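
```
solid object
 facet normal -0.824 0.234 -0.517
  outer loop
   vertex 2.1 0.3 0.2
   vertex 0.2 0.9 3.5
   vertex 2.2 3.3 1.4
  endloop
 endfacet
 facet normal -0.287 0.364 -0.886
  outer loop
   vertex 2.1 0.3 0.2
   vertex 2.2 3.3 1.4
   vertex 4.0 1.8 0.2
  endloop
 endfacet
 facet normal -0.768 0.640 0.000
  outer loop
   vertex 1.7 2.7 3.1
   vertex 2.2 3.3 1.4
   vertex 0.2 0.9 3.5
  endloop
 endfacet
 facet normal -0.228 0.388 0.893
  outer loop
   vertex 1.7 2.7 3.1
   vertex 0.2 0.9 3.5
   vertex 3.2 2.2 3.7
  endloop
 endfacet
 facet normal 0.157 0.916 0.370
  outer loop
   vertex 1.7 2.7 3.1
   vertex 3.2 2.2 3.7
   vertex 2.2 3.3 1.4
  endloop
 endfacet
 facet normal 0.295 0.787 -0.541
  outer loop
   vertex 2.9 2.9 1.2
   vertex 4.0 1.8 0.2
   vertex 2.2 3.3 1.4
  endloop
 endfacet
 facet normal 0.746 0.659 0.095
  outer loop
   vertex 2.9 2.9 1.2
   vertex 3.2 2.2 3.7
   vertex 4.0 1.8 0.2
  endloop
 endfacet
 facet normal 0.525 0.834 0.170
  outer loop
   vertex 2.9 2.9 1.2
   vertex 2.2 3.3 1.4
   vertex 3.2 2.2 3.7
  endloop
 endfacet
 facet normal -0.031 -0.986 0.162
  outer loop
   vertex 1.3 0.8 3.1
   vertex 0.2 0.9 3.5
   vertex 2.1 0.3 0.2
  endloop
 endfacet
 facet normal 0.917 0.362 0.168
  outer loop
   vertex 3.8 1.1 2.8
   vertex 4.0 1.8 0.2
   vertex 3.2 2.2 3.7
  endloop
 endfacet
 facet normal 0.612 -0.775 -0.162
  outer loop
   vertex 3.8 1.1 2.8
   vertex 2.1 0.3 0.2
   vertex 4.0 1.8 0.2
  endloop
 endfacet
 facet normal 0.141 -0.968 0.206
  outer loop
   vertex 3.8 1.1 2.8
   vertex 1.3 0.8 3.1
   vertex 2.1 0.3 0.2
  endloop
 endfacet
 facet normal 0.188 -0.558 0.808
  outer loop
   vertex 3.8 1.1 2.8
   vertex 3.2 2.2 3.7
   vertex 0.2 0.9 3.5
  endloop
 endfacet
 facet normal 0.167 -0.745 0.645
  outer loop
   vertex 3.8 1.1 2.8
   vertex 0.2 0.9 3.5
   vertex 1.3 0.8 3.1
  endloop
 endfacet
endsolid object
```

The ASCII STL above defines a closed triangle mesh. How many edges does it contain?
21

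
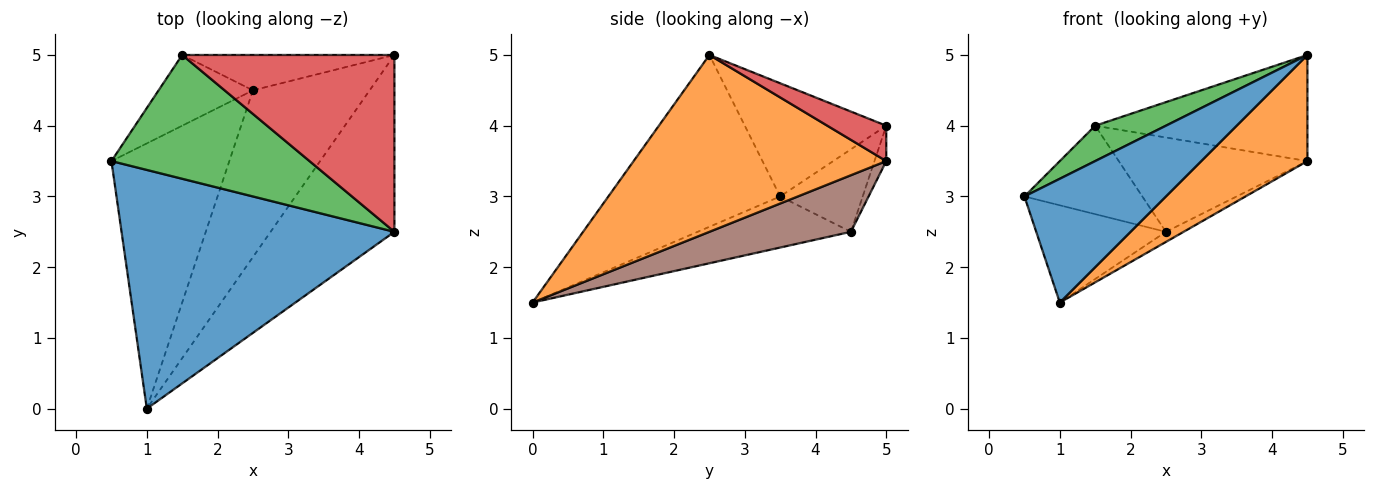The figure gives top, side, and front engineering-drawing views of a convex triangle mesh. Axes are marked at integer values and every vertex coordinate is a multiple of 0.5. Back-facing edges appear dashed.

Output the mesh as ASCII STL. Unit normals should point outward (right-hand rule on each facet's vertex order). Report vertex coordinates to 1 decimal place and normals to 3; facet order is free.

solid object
 facet normal -0.488 -0.402 0.775
  outer loop
   vertex 1.0 0.0 1.5
   vertex 4.5 2.5 5.0
   vertex 0.5 3.5 3.0
  endloop
 endfacet
 facet normal 0.775 -0.325 -0.542
  outer loop
   vertex 4.5 5.0 3.5
   vertex 4.5 2.5 5.0
   vertex 1.0 0.0 1.5
  endloop
 endfacet
 facet normal -0.482 -0.241 0.843
  outer loop
   vertex 1.5 5.0 4.0
   vertex 0.5 3.5 3.0
   vertex 4.5 2.5 5.0
  endloop
 endfacet
 facet normal 0.141 0.509 0.849
  outer loop
   vertex 1.5 5.0 4.0
   vertex 4.5 2.5 5.0
   vertex 4.5 5.0 3.5
  endloop
 endfacet
 facet normal -0.377 0.319 -0.870
  outer loop
   vertex 2.5 4.5 2.5
   vertex 1.0 0.0 1.5
   vertex 0.5 3.5 3.0
  endloop
 endfacet
 facet normal 0.436 0.054 -0.898
  outer loop
   vertex 2.5 4.5 2.5
   vertex 4.5 5.0 3.5
   vertex 1.0 0.0 1.5
  endloop
 endfacet
 facet normal -0.480 0.685 -0.548
  outer loop
   vertex 2.5 4.5 2.5
   vertex 0.5 3.5 3.0
   vertex 1.5 5.0 4.0
  endloop
 endfacet
 facet normal -0.058 0.935 -0.351
  outer loop
   vertex 2.5 4.5 2.5
   vertex 1.5 5.0 4.0
   vertex 4.5 5.0 3.5
  endloop
 endfacet
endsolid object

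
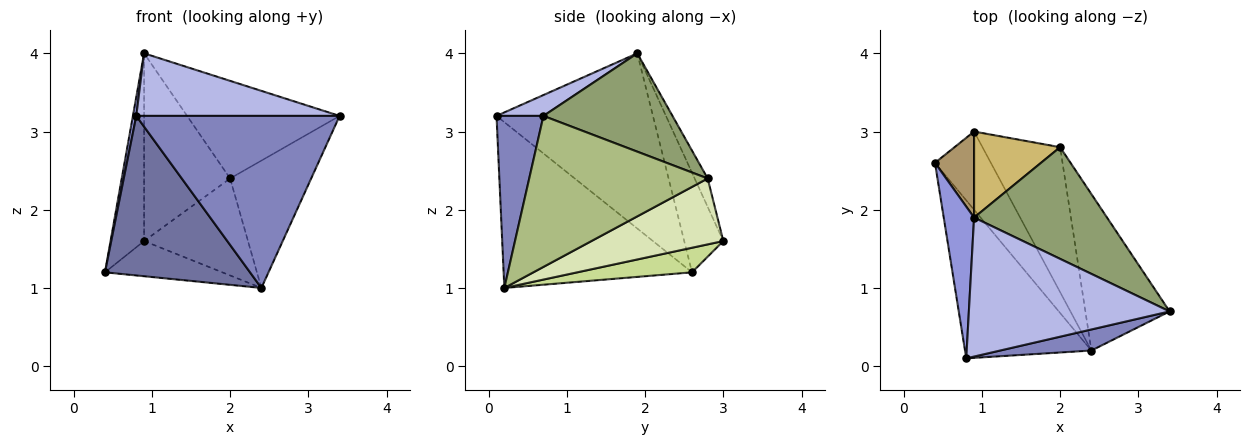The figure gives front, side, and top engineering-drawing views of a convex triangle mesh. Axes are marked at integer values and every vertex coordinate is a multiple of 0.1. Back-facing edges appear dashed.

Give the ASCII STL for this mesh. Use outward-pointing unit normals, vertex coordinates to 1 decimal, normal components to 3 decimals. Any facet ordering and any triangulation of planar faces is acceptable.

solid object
 facet normal -0.678 -0.522 -0.517
  outer loop
   vertex 2.4 0.2 1.0
   vertex 0.8 0.1 3.2
   vertex 0.4 2.6 1.2
  endloop
 endfacet
 facet normal 0.223 -0.968 0.118
  outer loop
   vertex 2.4 0.2 1.0
   vertex 3.4 0.7 3.2
   vertex 0.8 0.1 3.2
  endloop
 endfacet
 facet normal -0.985 -0.021 0.171
  outer loop
   vertex 0.9 1.9 4.0
   vertex 0.4 2.6 1.2
   vertex 0.8 0.1 3.2
  endloop
 endfacet
 facet normal 0.094 -0.409 0.908
  outer loop
   vertex 0.9 1.9 4.0
   vertex 0.8 0.1 3.2
   vertex 3.4 0.7 3.2
  endloop
 endfacet
 facet normal 0.486 0.575 0.658
  outer loop
   vertex 2.0 2.8 2.4
   vertex 0.9 1.9 4.0
   vertex 3.4 0.7 3.2
  endloop
 endfacet
 facet normal 0.812 0.369 -0.453
  outer loop
   vertex 2.0 2.8 2.4
   vertex 3.4 0.7 3.2
   vertex 2.4 0.2 1.0
  endloop
 endfacet
 facet normal 0.372 0.381 -0.846
  outer loop
   vertex 0.9 3.0 1.6
   vertex 2.4 0.2 1.0
   vertex 0.4 2.6 1.2
  endloop
 endfacet
 facet normal 0.577 0.454 -0.679
  outer loop
   vertex 0.9 3.0 1.6
   vertex 2.0 2.8 2.4
   vertex 2.4 0.2 1.0
  endloop
 endfacet
 facet normal -0.728 0.624 0.286
  outer loop
   vertex 0.9 3.0 1.6
   vertex 0.4 2.6 1.2
   vertex 0.9 1.9 4.0
  endloop
 endfacet
 facet normal -0.136 0.901 0.413
  outer loop
   vertex 0.9 3.0 1.6
   vertex 0.9 1.9 4.0
   vertex 2.0 2.8 2.4
  endloop
 endfacet
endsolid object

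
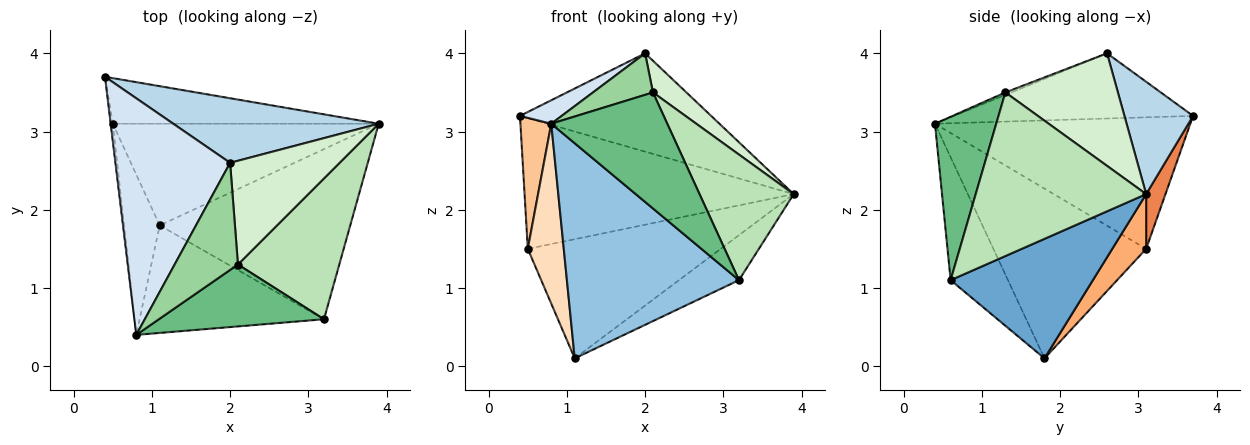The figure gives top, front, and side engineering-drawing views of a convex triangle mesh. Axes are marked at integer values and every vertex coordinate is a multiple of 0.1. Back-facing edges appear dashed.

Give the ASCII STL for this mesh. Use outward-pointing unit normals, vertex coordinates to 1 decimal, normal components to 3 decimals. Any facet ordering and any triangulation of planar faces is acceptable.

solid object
 facet normal 0.519 0.219 -0.827
  outer loop
   vertex 3.2 0.6 1.1
   vertex 1.1 1.8 0.1
   vertex 3.9 3.1 2.2
  endloop
 endfacet
 facet normal -0.286 -0.857 -0.429
  outer loop
   vertex 3.2 0.6 1.1
   vertex 0.8 0.4 3.1
   vertex 1.1 1.8 0.1
  endloop
 endfacet
 facet normal 0.287 0.801 0.526
  outer loop
   vertex 2.0 2.6 4.0
   vertex 3.9 3.1 2.2
   vertex 0.4 3.7 3.2
  endloop
 endfacet
 facet normal -0.492 -0.086 0.866
  outer loop
   vertex 2.0 2.6 4.0
   vertex 0.4 3.7 3.2
   vertex 0.8 0.4 3.1
  endloop
 endfacet
 facet normal 0.068 0.942 -0.329
  outer loop
   vertex 0.5 3.1 1.5
   vertex 0.4 3.7 3.2
   vertex 3.9 3.1 2.2
  endloop
 endfacet
 facet normal 0.132 0.754 -0.643
  outer loop
   vertex 0.5 3.1 1.5
   vertex 3.9 3.1 2.2
   vertex 1.1 1.8 0.1
  endloop
 endfacet
 facet normal -0.993 -0.120 -0.016
  outer loop
   vertex 0.5 3.1 1.5
   vertex 0.8 0.4 3.1
   vertex 0.4 3.7 3.2
  endloop
 endfacet
 facet normal -0.954 -0.225 -0.200
  outer loop
   vertex 0.5 3.1 1.5
   vertex 1.1 1.8 0.1
   vertex 0.8 0.4 3.1
  endloop
 endfacet
 facet normal 0.422 -0.800 0.427
  outer loop
   vertex 2.1 1.3 3.5
   vertex 0.8 0.4 3.1
   vertex 3.2 0.6 1.1
  endloop
 endfacet
 facet normal -0.037 -0.361 0.932
  outer loop
   vertex 2.1 1.3 3.5
   vertex 2.0 2.6 4.0
   vertex 0.8 0.4 3.1
  endloop
 endfacet
 facet normal 0.769 -0.425 0.477
  outer loop
   vertex 2.1 1.3 3.5
   vertex 3.2 0.6 1.1
   vertex 3.9 3.1 2.2
  endloop
 endfacet
 facet normal 0.701 -0.208 0.682
  outer loop
   vertex 2.1 1.3 3.5
   vertex 3.9 3.1 2.2
   vertex 2.0 2.6 4.0
  endloop
 endfacet
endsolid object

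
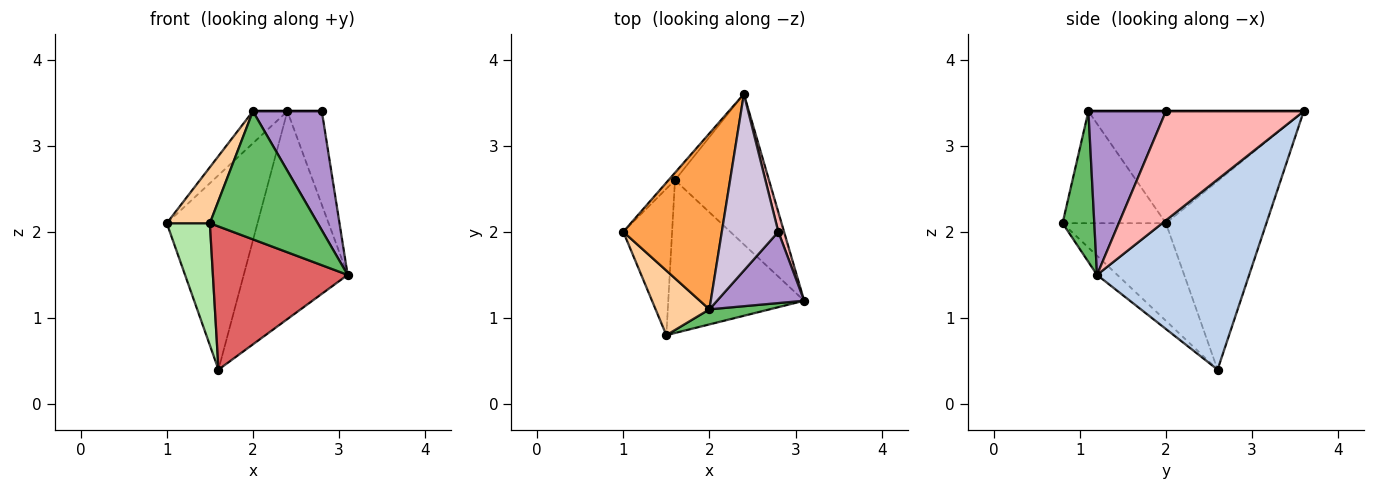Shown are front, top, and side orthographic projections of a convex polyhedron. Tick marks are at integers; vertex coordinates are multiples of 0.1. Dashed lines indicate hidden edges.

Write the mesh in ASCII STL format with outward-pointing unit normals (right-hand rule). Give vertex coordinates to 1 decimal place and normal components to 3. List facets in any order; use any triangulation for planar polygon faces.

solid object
 facet normal -0.742 0.670 -0.025
  outer loop
   vertex 1.6 2.6 0.4
   vertex 1.0 2.0 2.1
   vertex 2.4 3.6 3.4
  endloop
 endfacet
 facet normal 0.765 0.522 -0.378
  outer loop
   vertex 1.6 2.6 0.4
   vertex 2.4 3.6 3.4
   vertex 3.1 1.2 1.5
  endloop
 endfacet
 facet normal -0.745 0.119 0.656
  outer loop
   vertex 2.0 1.1 3.4
   vertex 2.4 3.6 3.4
   vertex 1.0 2.0 2.1
  endloop
 endfacet
 facet normal -0.844 -0.352 0.406
  outer loop
   vertex 1.5 0.8 2.1
   vertex 2.0 1.1 3.4
   vertex 1.0 2.0 2.1
  endloop
 endfacet
 facet normal 0.280 -0.953 0.112
  outer loop
   vertex 1.5 0.8 2.1
   vertex 3.1 1.2 1.5
   vertex 2.0 1.1 3.4
  endloop
 endfacet
 facet normal -0.838 -0.349 -0.419
  outer loop
   vertex 1.5 0.8 2.1
   vertex 1.0 2.0 2.1
   vertex 1.6 2.6 0.4
  endloop
 endfacet
 facet normal -0.102 -0.680 -0.726
  outer loop
   vertex 1.5 0.8 2.1
   vertex 1.6 2.6 0.4
   vertex 3.1 1.2 1.5
  endloop
 endfacet
 facet normal 0.969 0.242 0.051
  outer loop
   vertex 2.8 2.0 3.4
   vertex 3.1 1.2 1.5
   vertex 2.4 3.6 3.4
  endloop
 endfacet
 facet normal 0.694 -0.617 0.370
  outer loop
   vertex 2.8 2.0 3.4
   vertex 2.0 1.1 3.4
   vertex 3.1 1.2 1.5
  endloop
 endfacet
 facet normal 0.000 0.000 1.000
  outer loop
   vertex 2.8 2.0 3.4
   vertex 2.4 3.6 3.4
   vertex 2.0 1.1 3.4
  endloop
 endfacet
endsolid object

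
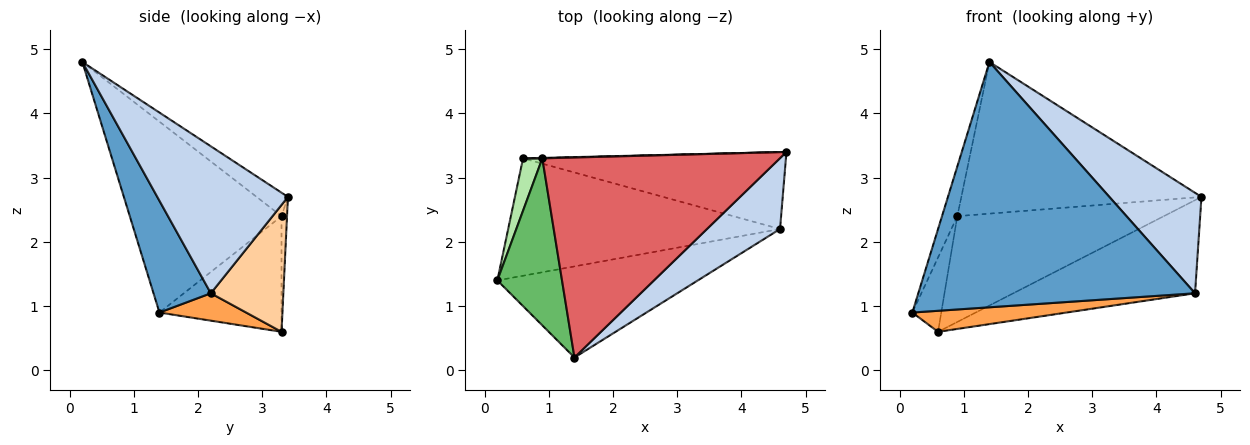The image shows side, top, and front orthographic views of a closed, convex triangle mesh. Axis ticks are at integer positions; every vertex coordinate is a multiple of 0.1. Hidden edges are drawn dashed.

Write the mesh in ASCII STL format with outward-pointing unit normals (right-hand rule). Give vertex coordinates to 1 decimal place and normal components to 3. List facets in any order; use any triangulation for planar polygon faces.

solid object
 facet normal 0.191 -0.920 -0.342
  outer loop
   vertex 4.6 2.2 1.2
   vertex 1.4 0.2 4.8
   vertex 0.2 1.4 0.9
  endloop
 endfacet
 facet normal 0.757 -0.534 0.377
  outer loop
   vertex 4.6 2.2 1.2
   vertex 4.7 3.4 2.7
   vertex 1.4 0.2 4.8
  endloop
 endfacet
 facet normal 0.099 -0.175 -0.980
  outer loop
   vertex 4.6 2.2 1.2
   vertex 0.2 1.4 0.9
   vertex 0.6 3.3 0.6
  endloop
 endfacet
 facet normal 0.294 0.737 -0.609
  outer loop
   vertex 4.6 2.2 1.2
   vertex 0.6 3.3 0.6
   vertex 4.7 3.4 2.7
  endloop
 endfacet
 facet normal -0.943 0.095 0.319
  outer loop
   vertex 0.9 3.3 2.4
   vertex 0.2 1.4 0.9
   vertex 1.4 0.2 4.8
  endloop
 endfacet
 facet normal -0.961 0.227 0.160
  outer loop
   vertex 0.9 3.3 2.4
   vertex 0.6 3.3 0.6
   vertex 0.2 1.4 0.9
  endloop
 endfacet
 facet normal -0.079 0.602 0.794
  outer loop
   vertex 0.9 3.3 2.4
   vertex 1.4 0.2 4.8
   vertex 4.7 3.4 2.7
  endloop
 endfacet
 facet normal -0.027 1.000 0.004
  outer loop
   vertex 0.9 3.3 2.4
   vertex 4.7 3.4 2.7
   vertex 0.6 3.3 0.6
  endloop
 endfacet
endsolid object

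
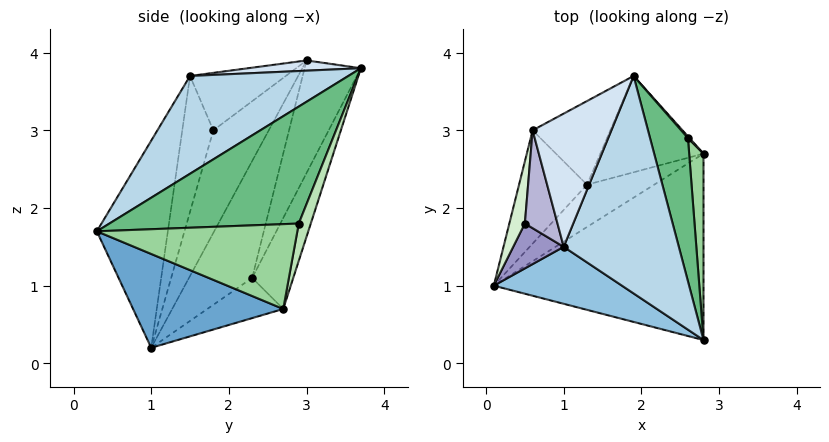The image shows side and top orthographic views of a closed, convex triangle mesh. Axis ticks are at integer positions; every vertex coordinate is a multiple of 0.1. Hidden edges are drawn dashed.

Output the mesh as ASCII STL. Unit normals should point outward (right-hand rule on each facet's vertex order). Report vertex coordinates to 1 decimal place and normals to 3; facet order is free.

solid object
 facet normal 0.382 -0.355 -0.853
  outer loop
   vertex 2.8 2.7 0.7
   vertex 2.8 0.3 1.7
   vertex 0.1 1.0 0.2
  endloop
 endfacet
 facet normal -0.358 -0.907 0.222
  outer loop
   vertex 1.0 1.5 3.7
   vertex 0.1 1.0 0.2
   vertex 2.8 0.3 1.7
  endloop
 endfacet
 facet normal 0.620 -0.287 0.730
  outer loop
   vertex 1.0 1.5 3.7
   vertex 2.8 0.3 1.7
   vertex 1.9 3.7 3.8
  endloop
 endfacet
 facet normal 0.128 -0.097 0.987
  outer loop
   vertex 1.0 1.5 3.7
   vertex 1.9 3.7 3.8
   vertex 0.6 3.0 3.9
  endloop
 endfacet
 facet normal -0.351 0.730 -0.586
  outer loop
   vertex 1.3 2.3 1.1
   vertex 2.8 2.7 0.7
   vertex 0.1 1.0 0.2
  endloop
 endfacet
 facet normal -0.331 0.866 -0.375
  outer loop
   vertex 1.3 2.3 1.1
   vertex 1.9 3.7 3.8
   vertex 2.8 2.7 0.7
  endloop
 endfacet
 facet normal -0.568 0.753 -0.330
  outer loop
   vertex 1.3 2.3 1.1
   vertex 0.1 1.0 0.2
   vertex 0.6 3.0 3.9
  endloop
 endfacet
 facet normal -0.468 0.823 -0.323
  outer loop
   vertex 1.3 2.3 1.1
   vertex 0.6 3.0 3.9
   vertex 1.9 3.7 3.8
  endloop
 endfacet
 facet normal 0.949 0.061 0.308
  outer loop
   vertex 2.6 2.9 1.8
   vertex 1.9 3.7 3.8
   vertex 2.8 0.3 1.7
  endloop
 endfacet
 facet normal 0.984 0.069 0.166
  outer loop
   vertex 2.6 2.9 1.8
   vertex 2.8 0.3 1.7
   vertex 2.8 2.7 0.7
  endloop
 endfacet
 facet normal 0.792 0.610 0.033
  outer loop
   vertex 2.6 2.9 1.8
   vertex 2.8 2.7 0.7
   vertex 1.9 3.7 3.8
  endloop
 endfacet
 facet normal -0.988 -0.030 0.150
  outer loop
   vertex 0.5 1.8 3.0
   vertex 0.6 3.0 3.9
   vertex 0.1 1.0 0.2
  endloop
 endfacet
 facet normal -0.750 -0.600 0.279
  outer loop
   vertex 0.5 1.8 3.0
   vertex 0.1 1.0 0.2
   vertex 1.0 1.5 3.7
  endloop
 endfacet
 facet normal -0.834 -0.285 0.473
  outer loop
   vertex 0.5 1.8 3.0
   vertex 1.0 1.5 3.7
   vertex 0.6 3.0 3.9
  endloop
 endfacet
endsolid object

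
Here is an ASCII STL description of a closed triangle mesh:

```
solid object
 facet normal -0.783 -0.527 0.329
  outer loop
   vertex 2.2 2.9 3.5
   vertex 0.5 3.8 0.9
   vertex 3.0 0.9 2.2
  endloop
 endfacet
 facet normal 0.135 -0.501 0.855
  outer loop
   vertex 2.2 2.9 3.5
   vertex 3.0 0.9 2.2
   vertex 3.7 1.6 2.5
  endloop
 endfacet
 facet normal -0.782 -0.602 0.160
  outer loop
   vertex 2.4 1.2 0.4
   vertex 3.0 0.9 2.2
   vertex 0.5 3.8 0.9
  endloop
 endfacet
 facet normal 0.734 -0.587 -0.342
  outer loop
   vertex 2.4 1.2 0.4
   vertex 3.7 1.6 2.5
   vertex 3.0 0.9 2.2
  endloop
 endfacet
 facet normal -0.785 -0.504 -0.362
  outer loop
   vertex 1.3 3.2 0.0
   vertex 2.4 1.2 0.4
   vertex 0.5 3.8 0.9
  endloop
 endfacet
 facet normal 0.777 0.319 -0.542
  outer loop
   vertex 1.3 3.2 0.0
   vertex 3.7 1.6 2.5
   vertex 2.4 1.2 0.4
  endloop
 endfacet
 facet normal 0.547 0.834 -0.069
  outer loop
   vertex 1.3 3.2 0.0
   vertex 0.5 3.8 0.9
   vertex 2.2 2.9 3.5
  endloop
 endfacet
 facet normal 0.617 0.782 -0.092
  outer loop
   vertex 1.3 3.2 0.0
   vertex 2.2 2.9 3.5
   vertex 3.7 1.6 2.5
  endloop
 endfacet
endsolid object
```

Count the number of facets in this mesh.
8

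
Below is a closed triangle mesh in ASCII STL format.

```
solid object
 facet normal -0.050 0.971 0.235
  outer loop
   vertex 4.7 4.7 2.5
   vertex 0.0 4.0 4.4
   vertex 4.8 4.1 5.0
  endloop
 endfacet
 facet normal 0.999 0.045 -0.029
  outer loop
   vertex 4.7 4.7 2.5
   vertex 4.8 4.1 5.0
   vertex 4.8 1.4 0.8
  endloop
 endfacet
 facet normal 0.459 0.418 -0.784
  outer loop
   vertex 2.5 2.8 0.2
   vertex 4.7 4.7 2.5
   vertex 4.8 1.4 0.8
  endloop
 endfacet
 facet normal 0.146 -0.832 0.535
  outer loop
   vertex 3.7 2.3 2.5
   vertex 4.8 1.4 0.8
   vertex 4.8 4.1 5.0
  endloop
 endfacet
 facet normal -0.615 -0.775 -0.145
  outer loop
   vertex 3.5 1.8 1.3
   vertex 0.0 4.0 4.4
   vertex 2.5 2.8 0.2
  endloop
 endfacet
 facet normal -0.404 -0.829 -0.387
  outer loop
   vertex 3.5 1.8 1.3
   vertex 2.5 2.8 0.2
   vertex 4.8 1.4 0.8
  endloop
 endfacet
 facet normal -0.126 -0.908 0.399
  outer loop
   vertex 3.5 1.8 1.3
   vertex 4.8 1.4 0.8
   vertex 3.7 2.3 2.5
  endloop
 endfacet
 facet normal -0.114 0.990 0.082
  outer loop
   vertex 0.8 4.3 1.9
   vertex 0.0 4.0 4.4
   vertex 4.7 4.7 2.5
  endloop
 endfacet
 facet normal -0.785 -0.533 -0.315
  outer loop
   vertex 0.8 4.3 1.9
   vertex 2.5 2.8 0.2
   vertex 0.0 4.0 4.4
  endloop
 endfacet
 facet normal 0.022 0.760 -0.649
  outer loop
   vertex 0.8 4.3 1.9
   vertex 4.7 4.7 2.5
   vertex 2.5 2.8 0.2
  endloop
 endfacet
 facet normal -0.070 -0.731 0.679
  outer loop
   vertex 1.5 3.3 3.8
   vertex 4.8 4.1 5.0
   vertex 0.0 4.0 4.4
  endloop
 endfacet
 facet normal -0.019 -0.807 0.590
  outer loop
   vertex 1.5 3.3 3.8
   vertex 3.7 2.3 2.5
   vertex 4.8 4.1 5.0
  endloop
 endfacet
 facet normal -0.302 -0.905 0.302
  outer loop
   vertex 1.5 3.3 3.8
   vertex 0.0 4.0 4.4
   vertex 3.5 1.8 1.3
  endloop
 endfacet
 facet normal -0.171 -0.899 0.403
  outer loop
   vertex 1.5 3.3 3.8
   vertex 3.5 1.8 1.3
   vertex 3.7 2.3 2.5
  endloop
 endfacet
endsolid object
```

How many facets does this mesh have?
14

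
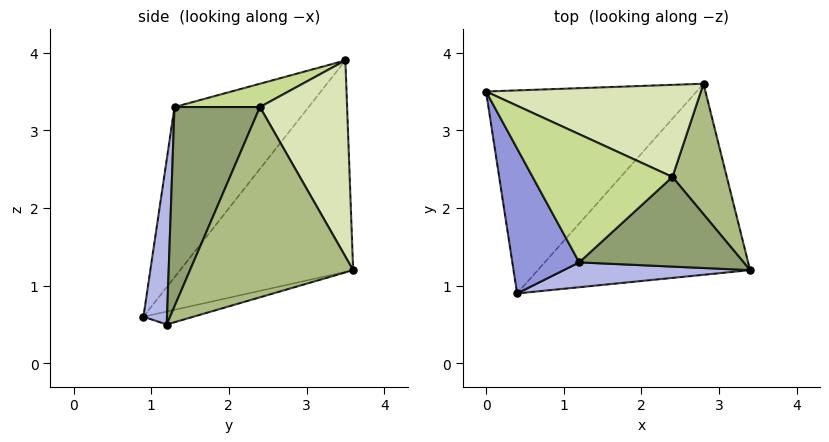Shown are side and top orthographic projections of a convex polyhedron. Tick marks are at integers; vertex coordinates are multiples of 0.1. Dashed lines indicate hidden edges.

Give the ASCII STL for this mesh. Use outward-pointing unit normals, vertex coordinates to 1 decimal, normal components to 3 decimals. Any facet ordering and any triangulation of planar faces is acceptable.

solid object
 facet normal -0.557 0.618 -0.555
  outer loop
   vertex 2.8 3.6 1.2
   vertex 0.4 0.9 0.6
   vertex 0.0 3.5 3.9
  endloop
 endfacet
 facet normal -0.059 0.266 -0.962
  outer loop
   vertex 2.8 3.6 1.2
   vertex 3.4 1.2 0.5
   vertex 0.4 0.9 0.6
  endloop
 endfacet
 facet normal -0.795 -0.519 0.313
  outer loop
   vertex 1.2 1.3 3.3
   vertex 0.0 3.5 3.9
   vertex 0.4 0.9 0.6
  endloop
 endfacet
 facet normal 0.103 -0.988 0.116
  outer loop
   vertex 1.2 1.3 3.3
   vertex 0.4 0.9 0.6
   vertex 3.4 1.2 0.5
  endloop
 endfacet
 facet normal 0.590 -0.644 0.487
  outer loop
   vertex 2.4 2.4 3.3
   vertex 1.2 1.3 3.3
   vertex 3.4 1.2 0.5
  endloop
 endfacet
 facet normal 0.949 0.158 0.271
  outer loop
   vertex 2.4 2.4 3.3
   vertex 3.4 1.2 0.5
   vertex 2.8 3.6 1.2
  endloop
 endfacet
 facet normal 0.162 -0.177 0.971
  outer loop
   vertex 2.4 2.4 3.3
   vertex 0.0 3.5 3.9
   vertex 1.2 1.3 3.3
  endloop
 endfacet
 facet normal 0.461 0.730 0.505
  outer loop
   vertex 2.4 2.4 3.3
   vertex 2.8 3.6 1.2
   vertex 0.0 3.5 3.9
  endloop
 endfacet
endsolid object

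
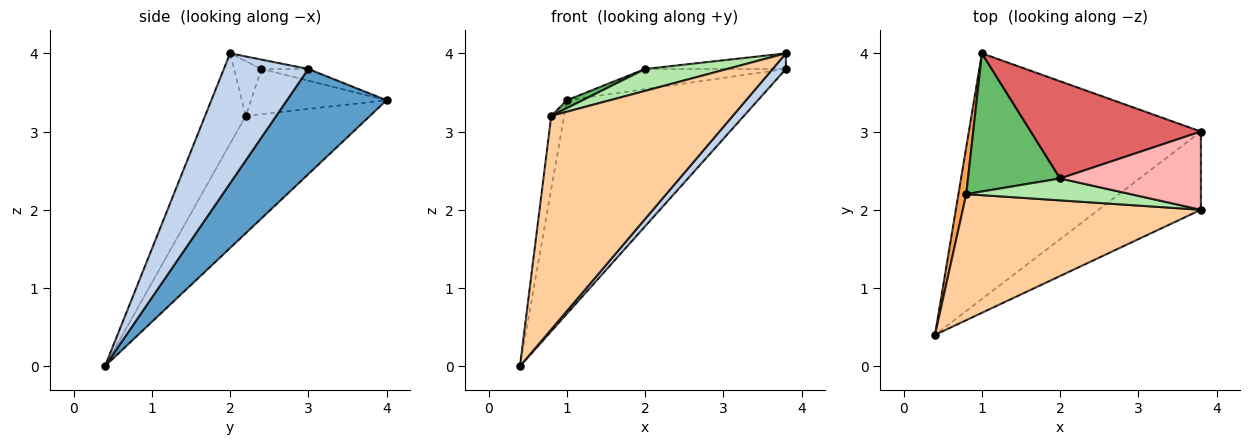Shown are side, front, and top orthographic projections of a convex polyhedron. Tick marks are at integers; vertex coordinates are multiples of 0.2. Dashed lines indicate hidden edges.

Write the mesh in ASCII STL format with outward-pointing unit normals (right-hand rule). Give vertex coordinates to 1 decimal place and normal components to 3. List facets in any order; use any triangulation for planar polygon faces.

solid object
 facet normal 0.324 0.621 -0.714
  outer loop
   vertex 1.0 4.0 3.4
   vertex 3.8 3.0 3.8
   vertex 0.4 0.4 0.0
  endloop
 endfacet
 facet normal 0.780 -0.123 -0.614
  outer loop
   vertex 3.8 2.0 4.0
   vertex 0.4 0.4 0.0
   vertex 3.8 3.0 3.8
  endloop
 endfacet
 facet normal -0.992 0.103 0.066
  outer loop
   vertex 0.8 2.2 3.2
   vertex 1.0 4.0 3.4
   vertex 0.4 0.4 0.0
  endloop
 endfacet
 facet normal -0.190 -0.845 0.499
  outer loop
   vertex 0.8 2.2 3.2
   vertex 0.4 0.4 0.0
   vertex 3.8 2.0 4.0
  endloop
 endfacet
 facet normal -0.440 -0.051 0.897
  outer loop
   vertex 2.0 2.4 3.8
   vertex 1.0 4.0 3.4
   vertex 0.8 2.2 3.2
  endloop
 endfacet
 facet normal -0.229 -0.688 0.688
  outer loop
   vertex 2.0 2.4 3.8
   vertex 0.8 2.2 3.2
   vertex 3.8 2.0 4.0
  endloop
 endfacet
 facet normal -0.067 0.202 0.977
  outer loop
   vertex 2.0 2.4 3.8
   vertex 3.8 3.0 3.8
   vertex 1.0 4.0 3.4
  endloop
 endfacet
 facet normal -0.065 0.196 0.978
  outer loop
   vertex 2.0 2.4 3.8
   vertex 3.8 2.0 4.0
   vertex 3.8 3.0 3.8
  endloop
 endfacet
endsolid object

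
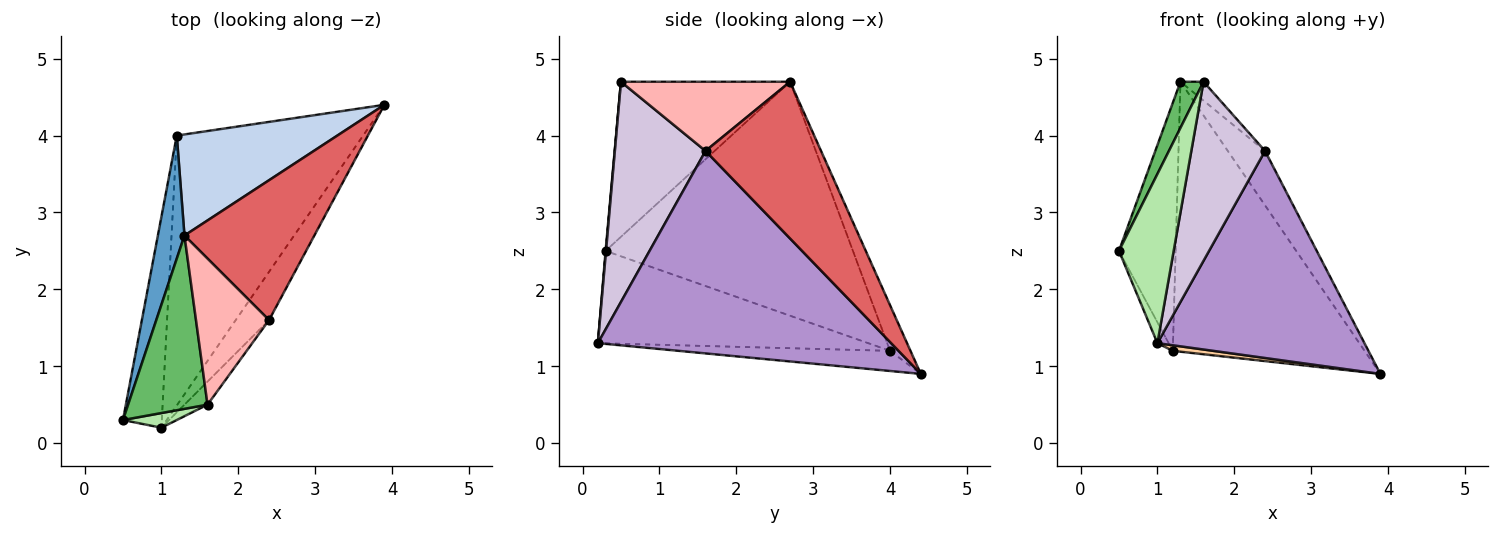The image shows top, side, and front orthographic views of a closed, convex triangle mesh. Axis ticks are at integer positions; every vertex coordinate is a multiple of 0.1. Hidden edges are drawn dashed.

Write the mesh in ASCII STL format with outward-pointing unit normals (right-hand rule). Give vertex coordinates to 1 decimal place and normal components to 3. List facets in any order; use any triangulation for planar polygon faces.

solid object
 facet normal -0.969 0.222 0.110
  outer loop
   vertex 1.2 4.0 1.2
   vertex 0.5 0.3 2.5
   vertex 1.3 2.7 4.7
  endloop
 endfacet
 facet normal -0.099 0.932 0.349
  outer loop
   vertex 1.2 4.0 1.2
   vertex 1.3 2.7 4.7
   vertex 3.9 4.4 0.9
  endloop
 endfacet
 facet normal -0.921 0.038 -0.387
  outer loop
   vertex 1.2 4.0 1.2
   vertex 1.0 0.2 1.3
   vertex 0.5 0.3 2.5
  endloop
 endfacet
 facet normal -0.107 -0.021 -0.994
  outer loop
   vertex 1.2 4.0 1.2
   vertex 3.9 4.4 0.9
   vertex 1.0 0.2 1.3
  endloop
 endfacet
 facet normal -0.883 -0.120 0.453
  outer loop
   vertex 1.6 0.5 4.7
   vertex 1.3 2.7 4.7
   vertex 0.5 0.3 2.5
  endloop
 endfacet
 facet normal 0.008 -0.996 0.086
  outer loop
   vertex 1.6 0.5 4.7
   vertex 0.5 0.3 2.5
   vertex 1.0 0.2 1.3
  endloop
 endfacet
 facet normal 0.747 0.241 0.619
  outer loop
   vertex 2.4 1.6 3.8
   vertex 3.9 4.4 0.9
   vertex 1.3 2.7 4.7
  endloop
 endfacet
 facet normal 0.685 0.093 0.723
  outer loop
   vertex 2.4 1.6 3.8
   vertex 1.3 2.7 4.7
   vertex 1.6 0.5 4.7
  endloop
 endfacet
 facet normal 0.810 -0.572 -0.133
  outer loop
   vertex 2.4 1.6 3.8
   vertex 1.0 0.2 1.3
   vertex 3.9 4.4 0.9
  endloop
 endfacet
 facet normal 0.773 -0.629 -0.081
  outer loop
   vertex 2.4 1.6 3.8
   vertex 1.6 0.5 4.7
   vertex 1.0 0.2 1.3
  endloop
 endfacet
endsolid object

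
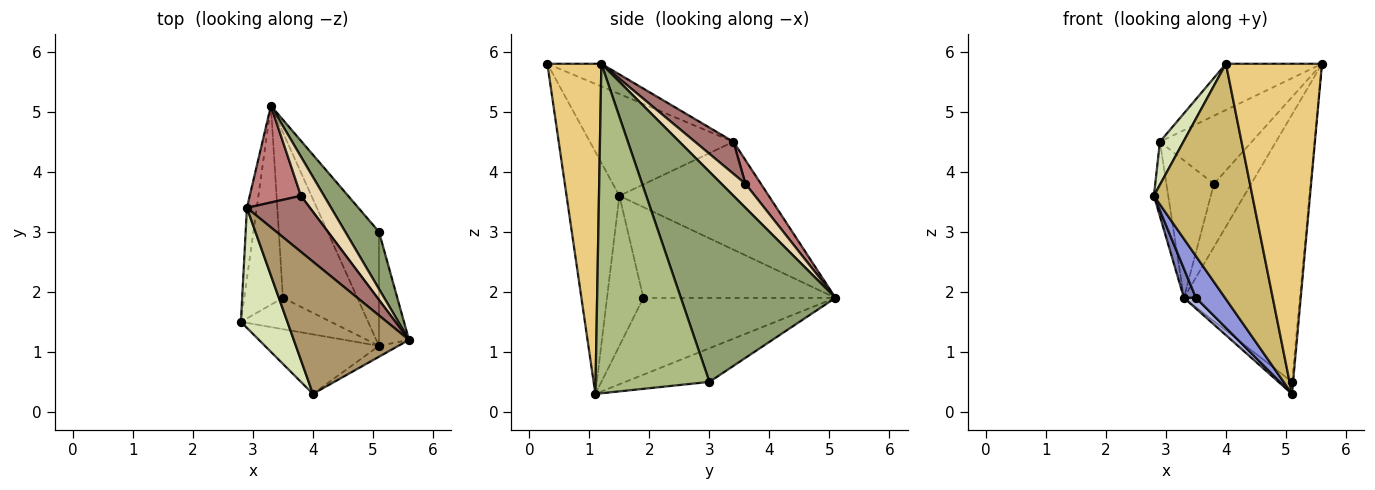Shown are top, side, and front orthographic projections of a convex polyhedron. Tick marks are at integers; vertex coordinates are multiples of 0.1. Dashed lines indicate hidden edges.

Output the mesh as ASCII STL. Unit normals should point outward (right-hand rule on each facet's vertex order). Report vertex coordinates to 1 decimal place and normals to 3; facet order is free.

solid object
 facet normal -0.991 0.095 -0.090
  outer loop
   vertex 2.9 3.4 4.5
   vertex 3.3 5.1 1.9
   vertex 2.8 1.5 3.6
  endloop
 endfacet
 facet normal -0.918 -0.057 -0.392
  outer loop
   vertex 3.5 1.9 1.9
   vertex 2.8 1.5 3.6
   vertex 3.3 5.1 1.9
  endloop
 endfacet
 facet normal -0.707 -0.566 -0.424
  outer loop
   vertex 3.5 1.9 1.9
   vertex 5.1 1.1 0.3
   vertex 2.8 1.5 3.6
  endloop
 endfacet
 facet normal -0.718 -0.045 -0.695
  outer loop
   vertex 3.5 1.9 1.9
   vertex 3.3 5.1 1.9
   vertex 5.1 1.1 0.3
  endloop
 endfacet
 facet normal 0.793 0.595 0.127
  outer loop
   vertex 5.1 3.0 0.5
   vertex 3.3 5.1 1.9
   vertex 5.6 1.2 5.8
  endloop
 endfacet
 facet normal 0.996 0.010 -0.091
  outer loop
   vertex 5.1 3.0 0.5
   vertex 5.6 1.2 5.8
   vertex 5.1 1.1 0.3
  endloop
 endfacet
 facet normal -0.546 0.088 -0.833
  outer loop
   vertex 5.1 3.0 0.5
   vertex 5.1 1.1 0.3
   vertex 3.3 5.1 1.9
  endloop
 endfacet
 facet normal -0.900 -0.147 0.411
  outer loop
   vertex 4.0 0.3 5.8
   vertex 2.9 3.4 4.5
   vertex 2.8 1.5 3.6
  endloop
 endfacet
 facet normal -0.183 0.324 0.928
  outer loop
   vertex 4.0 0.3 5.8
   vertex 5.6 1.2 5.8
   vertex 2.9 3.4 4.5
  endloop
 endfacet
 facet normal -0.462 -0.860 -0.217
  outer loop
   vertex 4.0 0.3 5.8
   vertex 2.8 1.5 3.6
   vertex 5.1 1.1 0.3
  endloop
 endfacet
 facet normal 0.490 -0.871 -0.029
  outer loop
   vertex 4.0 0.3 5.8
   vertex 5.1 1.1 0.3
   vertex 5.6 1.2 5.8
  endloop
 endfacet
 facet normal 0.481 0.745 0.462
  outer loop
   vertex 3.8 3.6 3.8
   vertex 5.6 1.2 5.8
   vertex 3.3 5.1 1.9
  endloop
 endfacet
 facet normal 0.307 0.735 0.605
  outer loop
   vertex 3.8 3.6 3.8
   vertex 2.9 3.4 4.5
   vertex 5.6 1.2 5.8
  endloop
 endfacet
 facet normal 0.257 0.790 0.556
  outer loop
   vertex 3.8 3.6 3.8
   vertex 3.3 5.1 1.9
   vertex 2.9 3.4 4.5
  endloop
 endfacet
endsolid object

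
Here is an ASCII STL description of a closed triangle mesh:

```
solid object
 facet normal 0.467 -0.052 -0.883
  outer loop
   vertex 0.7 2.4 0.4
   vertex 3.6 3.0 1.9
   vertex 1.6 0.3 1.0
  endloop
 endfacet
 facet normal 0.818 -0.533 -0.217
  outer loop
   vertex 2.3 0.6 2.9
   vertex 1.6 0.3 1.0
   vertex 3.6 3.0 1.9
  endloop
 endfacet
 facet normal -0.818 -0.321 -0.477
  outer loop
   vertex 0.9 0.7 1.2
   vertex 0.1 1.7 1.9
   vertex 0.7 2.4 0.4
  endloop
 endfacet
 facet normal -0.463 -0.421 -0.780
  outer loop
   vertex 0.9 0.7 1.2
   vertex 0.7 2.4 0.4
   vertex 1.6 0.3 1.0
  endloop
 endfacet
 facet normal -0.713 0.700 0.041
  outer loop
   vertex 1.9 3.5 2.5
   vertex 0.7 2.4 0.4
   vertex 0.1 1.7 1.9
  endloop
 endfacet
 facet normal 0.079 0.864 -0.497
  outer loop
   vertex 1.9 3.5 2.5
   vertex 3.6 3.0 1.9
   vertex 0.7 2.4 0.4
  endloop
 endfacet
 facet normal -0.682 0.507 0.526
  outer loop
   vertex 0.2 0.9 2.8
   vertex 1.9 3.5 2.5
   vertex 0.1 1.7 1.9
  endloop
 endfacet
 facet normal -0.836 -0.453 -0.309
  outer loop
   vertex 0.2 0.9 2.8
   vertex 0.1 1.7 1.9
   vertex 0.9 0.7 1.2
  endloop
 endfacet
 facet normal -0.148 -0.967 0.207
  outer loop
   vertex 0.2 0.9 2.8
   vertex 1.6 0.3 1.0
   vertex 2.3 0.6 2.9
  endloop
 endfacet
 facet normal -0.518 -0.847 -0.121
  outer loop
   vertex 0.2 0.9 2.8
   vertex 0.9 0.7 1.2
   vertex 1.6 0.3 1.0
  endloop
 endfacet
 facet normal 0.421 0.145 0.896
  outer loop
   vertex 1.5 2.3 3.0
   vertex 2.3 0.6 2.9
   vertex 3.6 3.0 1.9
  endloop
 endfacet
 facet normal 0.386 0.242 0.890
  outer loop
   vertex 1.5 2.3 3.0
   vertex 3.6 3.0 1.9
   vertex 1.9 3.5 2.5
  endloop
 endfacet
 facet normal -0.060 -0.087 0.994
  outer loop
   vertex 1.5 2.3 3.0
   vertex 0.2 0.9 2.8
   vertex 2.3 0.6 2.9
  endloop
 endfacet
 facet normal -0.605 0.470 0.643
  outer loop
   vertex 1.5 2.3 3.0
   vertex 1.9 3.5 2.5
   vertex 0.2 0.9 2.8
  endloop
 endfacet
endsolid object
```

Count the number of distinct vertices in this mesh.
9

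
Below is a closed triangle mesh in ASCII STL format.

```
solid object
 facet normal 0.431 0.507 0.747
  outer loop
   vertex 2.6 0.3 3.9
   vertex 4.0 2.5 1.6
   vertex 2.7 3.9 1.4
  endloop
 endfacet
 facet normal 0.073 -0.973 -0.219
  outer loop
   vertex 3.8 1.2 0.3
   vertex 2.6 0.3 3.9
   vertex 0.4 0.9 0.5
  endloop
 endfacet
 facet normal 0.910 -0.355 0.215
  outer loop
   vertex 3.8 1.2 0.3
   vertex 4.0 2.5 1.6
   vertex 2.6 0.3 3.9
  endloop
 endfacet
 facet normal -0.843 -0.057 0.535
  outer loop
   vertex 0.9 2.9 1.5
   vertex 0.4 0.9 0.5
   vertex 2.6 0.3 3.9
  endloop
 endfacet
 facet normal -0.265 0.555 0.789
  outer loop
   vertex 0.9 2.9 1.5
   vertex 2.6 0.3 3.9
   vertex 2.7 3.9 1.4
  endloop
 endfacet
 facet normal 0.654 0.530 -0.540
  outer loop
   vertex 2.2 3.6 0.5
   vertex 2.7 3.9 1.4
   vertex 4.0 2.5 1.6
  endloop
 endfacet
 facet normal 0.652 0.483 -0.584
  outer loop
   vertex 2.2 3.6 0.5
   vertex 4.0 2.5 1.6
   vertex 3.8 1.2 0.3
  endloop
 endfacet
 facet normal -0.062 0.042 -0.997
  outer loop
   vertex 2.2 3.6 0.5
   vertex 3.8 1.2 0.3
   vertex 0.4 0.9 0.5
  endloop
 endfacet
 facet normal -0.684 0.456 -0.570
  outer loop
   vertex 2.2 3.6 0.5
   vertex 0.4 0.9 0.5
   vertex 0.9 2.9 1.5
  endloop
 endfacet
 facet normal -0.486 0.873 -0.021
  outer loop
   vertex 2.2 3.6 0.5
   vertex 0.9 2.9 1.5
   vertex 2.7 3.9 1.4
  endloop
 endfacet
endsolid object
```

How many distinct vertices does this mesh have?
7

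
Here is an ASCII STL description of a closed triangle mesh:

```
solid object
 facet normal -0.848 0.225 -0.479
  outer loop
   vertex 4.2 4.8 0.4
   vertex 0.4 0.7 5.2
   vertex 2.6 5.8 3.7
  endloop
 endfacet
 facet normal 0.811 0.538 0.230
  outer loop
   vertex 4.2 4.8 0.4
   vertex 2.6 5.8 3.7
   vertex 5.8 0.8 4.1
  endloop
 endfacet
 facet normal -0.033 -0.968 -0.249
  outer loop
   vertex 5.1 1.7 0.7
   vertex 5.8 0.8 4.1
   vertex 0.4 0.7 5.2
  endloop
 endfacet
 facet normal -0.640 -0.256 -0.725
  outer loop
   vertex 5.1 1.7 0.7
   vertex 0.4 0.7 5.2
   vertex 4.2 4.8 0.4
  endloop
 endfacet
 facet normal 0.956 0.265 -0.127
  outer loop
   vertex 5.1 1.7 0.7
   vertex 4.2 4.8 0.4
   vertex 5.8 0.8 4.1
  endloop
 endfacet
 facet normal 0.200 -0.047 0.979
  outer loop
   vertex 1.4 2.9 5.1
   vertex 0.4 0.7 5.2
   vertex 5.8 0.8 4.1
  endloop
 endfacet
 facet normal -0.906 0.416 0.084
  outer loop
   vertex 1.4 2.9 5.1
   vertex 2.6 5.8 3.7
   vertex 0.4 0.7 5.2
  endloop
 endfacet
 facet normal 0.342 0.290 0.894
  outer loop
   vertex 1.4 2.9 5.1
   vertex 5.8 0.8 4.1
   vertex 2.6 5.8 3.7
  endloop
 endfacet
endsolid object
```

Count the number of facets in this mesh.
8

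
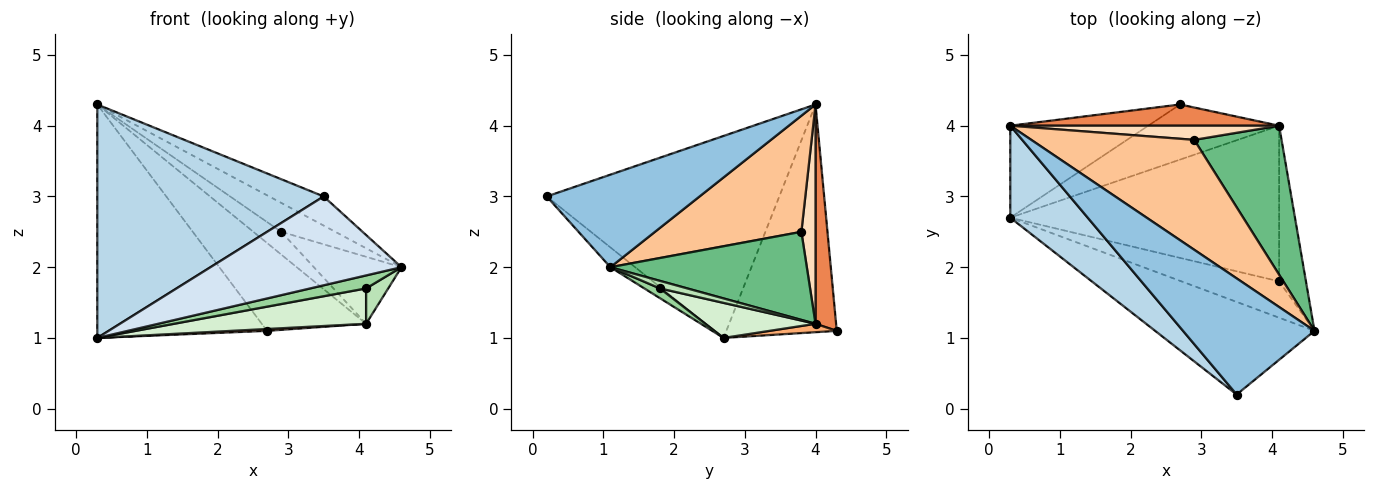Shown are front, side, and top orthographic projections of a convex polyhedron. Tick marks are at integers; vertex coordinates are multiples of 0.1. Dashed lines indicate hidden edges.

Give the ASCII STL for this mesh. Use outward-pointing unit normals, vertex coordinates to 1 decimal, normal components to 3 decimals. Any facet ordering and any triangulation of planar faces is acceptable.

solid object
 facet normal -0.518 0.796 -0.314
  outer loop
   vertex 0.3 2.7 1.0
   vertex 0.3 4.0 4.3
   vertex 2.7 4.3 1.1
  endloop
 endfacet
 facet normal 0.564 0.201 0.801
  outer loop
   vertex 3.5 0.2 3.0
   vertex 4.6 1.1 2.0
   vertex 0.3 4.0 4.3
  endloop
 endfacet
 facet normal -0.691 -0.673 0.265
  outer loop
   vertex 3.5 0.2 3.0
   vertex 0.3 4.0 4.3
   vertex 0.3 2.7 1.0
  endloop
 endfacet
 facet normal -0.089 -0.689 -0.719
  outer loop
   vertex 3.5 0.2 3.0
   vertex 0.3 2.7 1.0
   vertex 4.6 1.1 2.0
  endloop
 endfacet
 facet normal 0.188 0.955 0.231
  outer loop
   vertex 4.1 4.0 1.2
   vertex 2.7 4.3 1.1
   vertex 0.3 4.0 4.3
  endloop
 endfacet
 facet normal 0.064 -0.034 -0.997
  outer loop
   vertex 4.1 4.0 1.2
   vertex 0.3 2.7 1.0
   vertex 2.7 4.3 1.1
  endloop
 endfacet
 facet normal 0.567 0.210 0.796
  outer loop
   vertex 2.9 3.8 2.5
   vertex 0.3 4.0 4.3
   vertex 4.6 1.1 2.0
  endloop
 endfacet
 facet normal 0.396 0.779 0.486
  outer loop
   vertex 2.9 3.8 2.5
   vertex 4.1 4.0 1.2
   vertex 0.3 4.0 4.3
  endloop
 endfacet
 facet normal 0.677 0.302 0.671
  outer loop
   vertex 2.9 3.8 2.5
   vertex 4.6 1.1 2.0
   vertex 4.1 4.0 1.2
  endloop
 endfacet
 facet normal 0.093 -0.335 -0.938
  outer loop
   vertex 4.1 1.8 1.7
   vertex 4.6 1.1 2.0
   vertex 0.3 2.7 1.0
  endloop
 endfacet
 facet normal 0.265 -0.214 -0.940
  outer loop
   vertex 4.1 1.8 1.7
   vertex 4.1 4.0 1.2
   vertex 4.6 1.1 2.0
  endloop
 endfacet
 facet normal 0.126 -0.220 -0.967
  outer loop
   vertex 4.1 1.8 1.7
   vertex 0.3 2.7 1.0
   vertex 4.1 4.0 1.2
  endloop
 endfacet
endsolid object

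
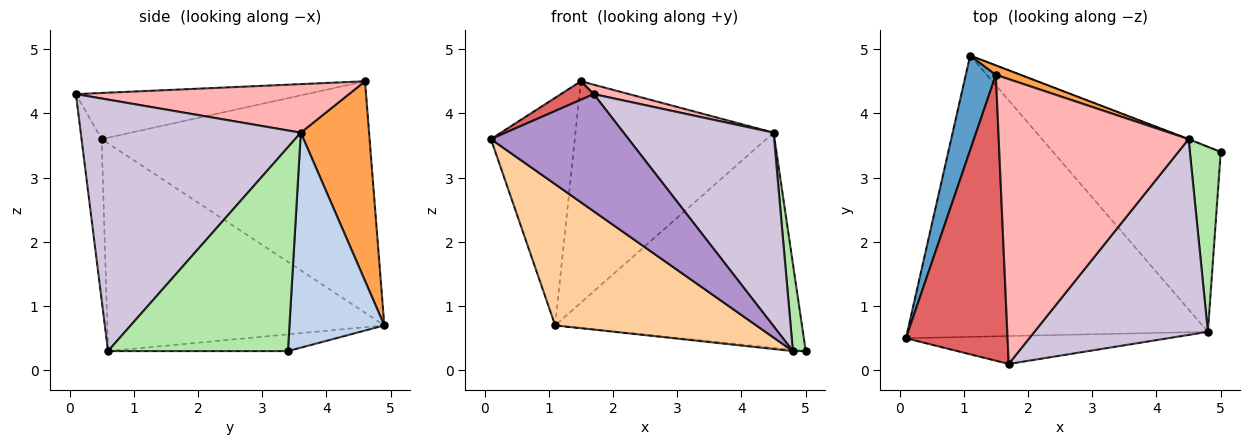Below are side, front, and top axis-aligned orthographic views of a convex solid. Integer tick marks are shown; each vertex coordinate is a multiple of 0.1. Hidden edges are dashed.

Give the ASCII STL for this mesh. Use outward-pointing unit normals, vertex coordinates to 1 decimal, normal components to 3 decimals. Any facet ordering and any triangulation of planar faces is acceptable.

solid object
 facet normal -0.947 0.296 0.123
  outer loop
   vertex 1.5 4.6 4.5
   vertex 1.1 4.9 0.7
   vertex 0.1 0.5 3.6
  endloop
 endfacet
 facet normal 0.359 0.933 -0.002
  outer loop
   vertex 4.5 3.6 3.7
   vertex 5.0 3.4 0.3
   vertex 1.1 4.9 0.7
  endloop
 endfacet
 facet normal 0.326 0.945 0.040
  outer loop
   vertex 4.5 3.6 3.7
   vertex 1.1 4.9 0.7
   vertex 1.5 4.6 4.5
  endloop
 endfacet
 facet normal -0.526 -0.382 -0.760
  outer loop
   vertex 4.8 0.6 0.3
   vertex 0.1 0.5 3.6
   vertex 1.1 4.9 0.7
  endloop
 endfacet
 facet normal -0.099 0.007 -0.995
  outer loop
   vertex 4.8 0.6 0.3
   vertex 1.1 4.9 0.7
   vertex 5.0 3.4 0.3
  endloop
 endfacet
 facet normal 0.986 -0.070 0.149
  outer loop
   vertex 4.8 0.6 0.3
   vertex 5.0 3.4 0.3
   vertex 4.5 3.6 3.7
  endloop
 endfacet
 facet normal -0.412 -0.059 0.909
  outer loop
   vertex 1.7 0.1 4.3
   vertex 1.5 4.6 4.5
   vertex 0.1 0.5 3.6
  endloop
 endfacet
 facet normal 0.248 -0.032 0.968
  outer loop
   vertex 1.7 0.1 4.3
   vertex 4.5 3.6 3.7
   vertex 1.5 4.6 4.5
  endloop
 endfacet
 facet normal -0.140 -0.963 -0.229
  outer loop
   vertex 1.7 0.1 4.3
   vertex 0.1 0.5 3.6
   vertex 4.8 0.6 0.3
  endloop
 endfacet
 facet normal 0.718 -0.489 0.495
  outer loop
   vertex 1.7 0.1 4.3
   vertex 4.8 0.6 0.3
   vertex 4.5 3.6 3.7
  endloop
 endfacet
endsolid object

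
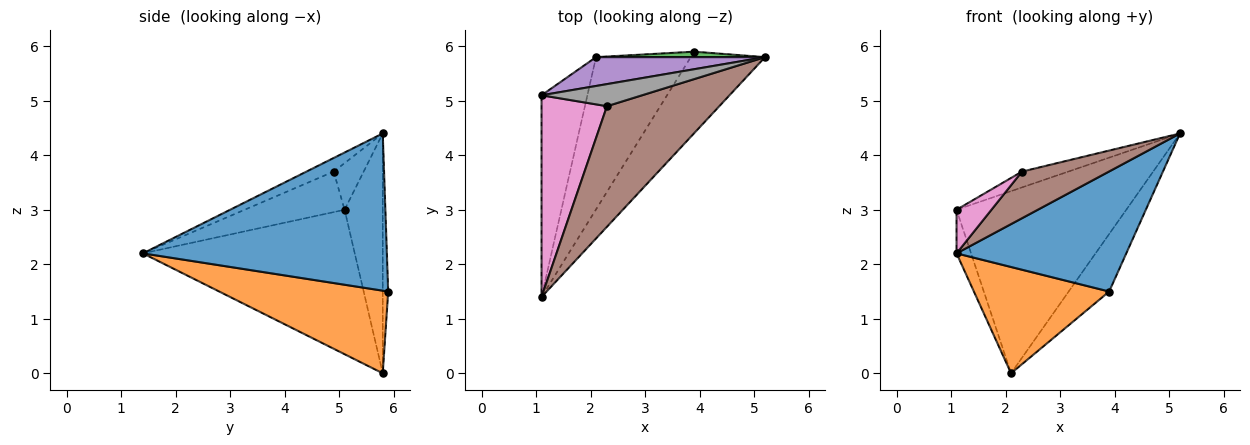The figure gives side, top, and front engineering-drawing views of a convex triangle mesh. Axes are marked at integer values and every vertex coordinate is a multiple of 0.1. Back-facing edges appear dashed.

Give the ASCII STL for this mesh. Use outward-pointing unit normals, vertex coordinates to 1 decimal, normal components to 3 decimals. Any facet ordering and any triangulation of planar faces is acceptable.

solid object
 facet normal 0.765 -0.532 -0.361
  outer loop
   vertex 3.9 5.9 1.5
   vertex 5.2 5.8 4.4
   vertex 1.1 1.4 2.2
  endloop
 endfacet
 facet normal 0.582 -0.466 -0.667
  outer loop
   vertex 3.9 5.9 1.5
   vertex 1.1 1.4 2.2
   vertex 2.1 5.8 0.0
  endloop
 endfacet
 facet normal -0.133 0.987 0.094
  outer loop
   vertex 3.9 5.9 1.5
   vertex 2.1 5.8 0.0
   vertex 5.2 5.8 4.4
  endloop
 endfacet
 facet normal -0.951 0.065 -0.302
  outer loop
   vertex 1.1 5.1 3.0
   vertex 2.1 5.8 0.0
   vertex 1.1 1.4 2.2
  endloop
 endfacet
 facet normal -0.217 0.964 0.153
  outer loop
   vertex 1.1 5.1 3.0
   vertex 5.2 5.8 4.4
   vertex 2.1 5.8 0.0
  endloop
 endfacet
 facet normal -0.112 -0.359 0.927
  outer loop
   vertex 2.3 4.9 3.7
   vertex 1.1 1.4 2.2
   vertex 5.2 5.8 4.4
  endloop
 endfacet
 facet normal -0.518 -0.181 0.836
  outer loop
   vertex 2.3 4.9 3.7
   vertex 1.1 5.1 3.0
   vertex 1.1 1.4 2.2
  endloop
 endfacet
 facet normal -0.353 0.545 0.760
  outer loop
   vertex 2.3 4.9 3.7
   vertex 5.2 5.8 4.4
   vertex 1.1 5.1 3.0
  endloop
 endfacet
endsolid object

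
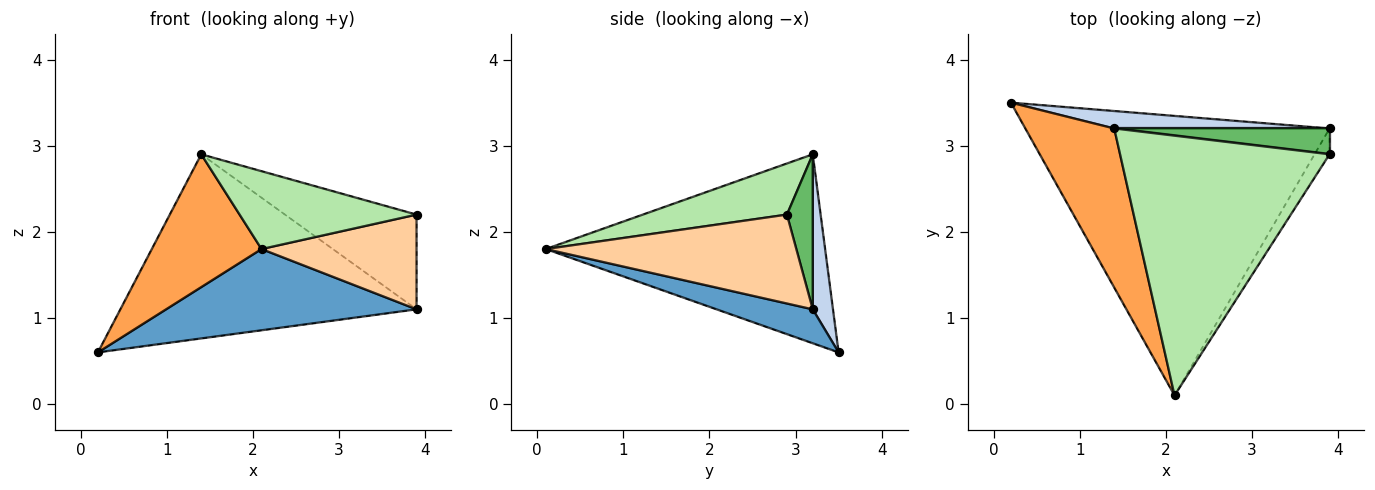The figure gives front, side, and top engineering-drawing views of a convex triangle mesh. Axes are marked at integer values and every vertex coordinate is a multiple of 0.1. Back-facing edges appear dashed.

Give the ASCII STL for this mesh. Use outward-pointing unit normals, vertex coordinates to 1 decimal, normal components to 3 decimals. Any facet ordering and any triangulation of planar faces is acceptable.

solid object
 facet normal 0.107 -0.277 -0.955
  outer loop
   vertex 2.1 0.1 1.8
   vertex 0.2 3.5 0.6
   vertex 3.9 3.2 1.1
  endloop
 endfacet
 facet normal 0.068 0.993 0.094
  outer loop
   vertex 1.4 3.2 2.9
   vertex 3.9 3.2 1.1
   vertex 0.2 3.5 0.6
  endloop
 endfacet
 facet normal -0.853 -0.335 0.401
  outer loop
   vertex 1.4 3.2 2.9
   vertex 0.2 3.5 0.6
   vertex 2.1 0.1 1.8
  endloop
 endfacet
 facet normal 0.842 -0.521 -0.142
  outer loop
   vertex 3.9 2.9 2.2
   vertex 2.1 0.1 1.8
   vertex 3.9 3.2 1.1
  endloop
 endfacet
 facet normal 0.186 0.948 0.259
  outer loop
   vertex 3.9 2.9 2.2
   vertex 3.9 3.2 1.1
   vertex 1.4 3.2 2.9
  endloop
 endfacet
 facet normal 0.228 -0.280 0.933
  outer loop
   vertex 3.9 2.9 2.2
   vertex 1.4 3.2 2.9
   vertex 2.1 0.1 1.8
  endloop
 endfacet
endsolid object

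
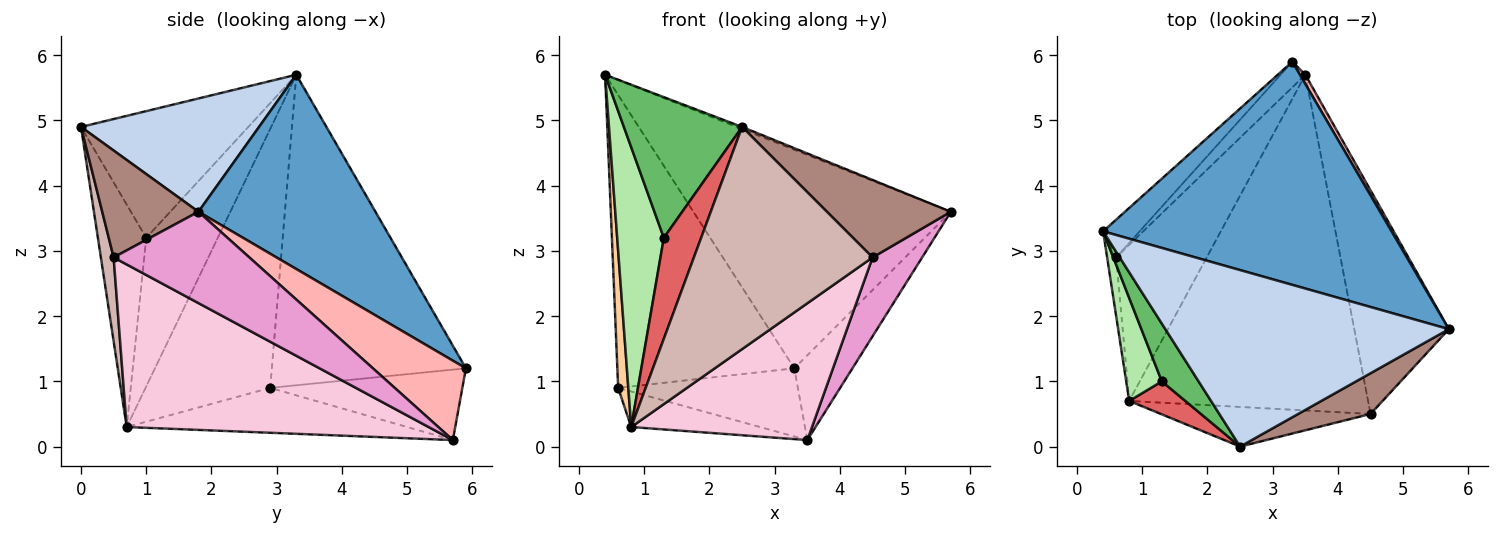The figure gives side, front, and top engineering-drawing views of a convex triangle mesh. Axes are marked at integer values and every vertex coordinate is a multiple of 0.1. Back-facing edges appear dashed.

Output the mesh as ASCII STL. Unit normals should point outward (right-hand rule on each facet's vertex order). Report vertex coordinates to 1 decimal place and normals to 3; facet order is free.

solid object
 facet normal 0.434 0.631 0.644
  outer loop
   vertex 3.3 5.9 1.2
   vertex 0.4 3.3 5.7
   vertex 5.7 1.8 3.6
  endloop
 endfacet
 facet normal 0.371 0.011 0.929
  outer loop
   vertex 2.5 0.0 4.9
   vertex 5.7 1.8 3.6
   vertex 0.4 3.3 5.7
  endloop
 endfacet
 facet normal -0.736 0.671 -0.087
  outer loop
   vertex 0.6 2.9 0.9
   vertex 0.4 3.3 5.7
   vertex 3.3 5.9 1.2
  endloop
 endfacet
 facet normal -0.996 -0.081 -0.035
  outer loop
   vertex 0.6 2.9 0.9
   vertex 0.8 0.7 0.3
   vertex 0.4 3.3 5.7
  endloop
 endfacet
 facet normal -0.795 -0.562 0.231
  outer loop
   vertex 1.3 1.0 3.2
   vertex 2.5 0.0 4.9
   vertex 0.4 3.3 5.7
  endloop
 endfacet
 facet normal -0.821 -0.535 0.197
  outer loop
   vertex 1.3 1.0 3.2
   vertex 0.4 3.3 5.7
   vertex 0.8 0.7 0.3
  endloop
 endfacet
 facet normal -0.777 -0.599 0.196
  outer loop
   vertex 1.3 1.0 3.2
   vertex 0.8 0.7 0.3
   vertex 2.5 0.0 4.9
  endloop
 endfacet
 facet normal 0.846 0.529 0.058
  outer loop
   vertex 3.5 5.7 0.1
   vertex 3.3 5.9 1.2
   vertex 5.7 1.8 3.6
  endloop
 endfacet
 facet normal -0.707 0.662 -0.249
  outer loop
   vertex 3.5 5.7 0.1
   vertex 0.6 2.9 0.9
   vertex 3.3 5.9 1.2
  endloop
 endfacet
 facet normal -0.435 0.200 -0.878
  outer loop
   vertex 3.5 5.7 0.1
   vertex 0.8 0.7 0.3
   vertex 0.6 2.9 0.9
  endloop
 endfacet
 facet normal 0.566 -0.729 0.384
  outer loop
   vertex 4.5 0.5 2.9
   vertex 5.7 1.8 3.6
   vertex 2.5 0.0 4.9
  endloop
 endfacet
 facet normal 0.070 -0.982 -0.175
  outer loop
   vertex 4.5 0.5 2.9
   vertex 2.5 0.0 4.9
   vertex 0.8 0.7 0.3
  endloop
 endfacet
 facet normal 0.673 -0.246 -0.697
  outer loop
   vertex 4.5 0.5 2.9
   vertex 3.5 5.7 0.1
   vertex 5.7 1.8 3.6
  endloop
 endfacet
 facet normal 0.533 -0.319 -0.783
  outer loop
   vertex 4.5 0.5 2.9
   vertex 0.8 0.7 0.3
   vertex 3.5 5.7 0.1
  endloop
 endfacet
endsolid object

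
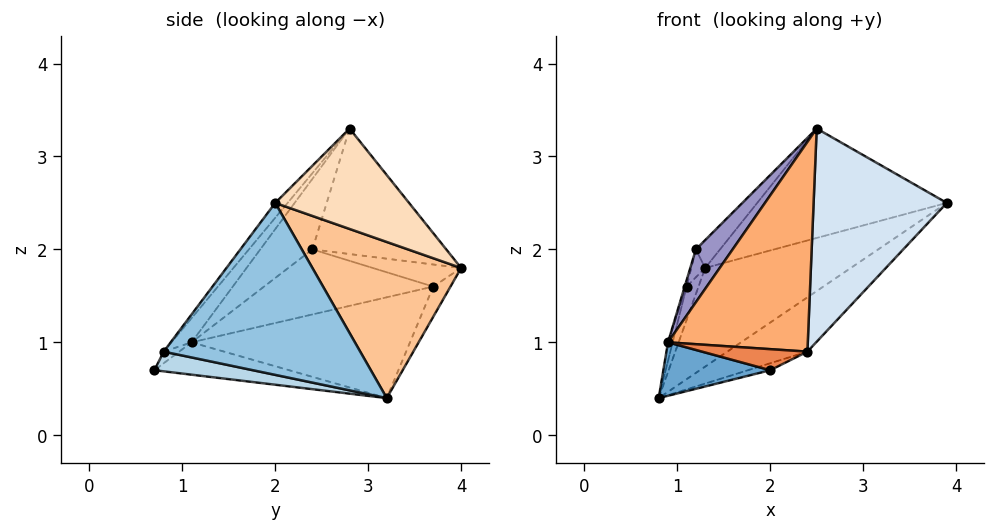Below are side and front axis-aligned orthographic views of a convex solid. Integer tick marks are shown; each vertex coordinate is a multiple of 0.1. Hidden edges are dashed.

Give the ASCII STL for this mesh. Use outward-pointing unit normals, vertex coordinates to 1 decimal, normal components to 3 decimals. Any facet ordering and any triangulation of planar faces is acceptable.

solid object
 facet normal -0.344 -0.273 -0.898
  outer loop
   vertex 0.9 1.1 1.0
   vertex 0.8 3.2 0.4
   vertex 2.0 0.7 0.7
  endloop
 endfacet
 facet normal 0.607 0.248 -0.755
  outer loop
   vertex 2.4 0.8 0.9
   vertex 0.8 3.2 0.4
   vertex 3.9 2.0 2.5
  endloop
 endfacet
 facet normal 0.426 0.096 -0.900
  outer loop
   vertex 2.4 0.8 0.9
   vertex 2.0 0.7 0.7
   vertex 0.8 3.2 0.4
  endloop
 endfacet
 facet normal -0.071 -0.765 0.640
  outer loop
   vertex 2.4 0.8 0.9
   vertex 3.9 2.0 2.5
   vertex 2.5 2.8 3.3
  endloop
 endfacet
 facet normal -0.114 -0.778 0.618
  outer loop
   vertex 2.4 0.8 0.9
   vertex 0.9 1.1 1.0
   vertex 2.0 0.7 0.7
  endloop
 endfacet
 facet normal -0.110 -0.761 0.639
  outer loop
   vertex 2.4 0.8 0.9
   vertex 2.5 2.8 3.3
   vertex 0.9 1.1 1.0
  endloop
 endfacet
 facet normal 0.598 0.585 -0.548
  outer loop
   vertex 1.3 4.0 1.8
   vertex 3.9 2.0 2.5
   vertex 0.8 3.2 0.4
  endloop
 endfacet
 facet normal 0.566 0.802 0.189
  outer loop
   vertex 1.3 4.0 1.8
   vertex 2.5 2.8 3.3
   vertex 3.9 2.0 2.5
  endloop
 endfacet
 facet normal -0.972 0.021 0.234
  outer loop
   vertex 1.1 3.7 1.6
   vertex 0.8 3.2 0.4
   vertex 0.9 1.1 1.0
  endloop
 endfacet
 facet normal -0.822 0.569 -0.032
  outer loop
   vertex 1.1 3.7 1.6
   vertex 1.3 4.0 1.8
   vertex 0.8 3.2 0.4
  endloop
 endfacet
 facet normal -0.721 0.130 0.681
  outer loop
   vertex 1.2 2.4 2.0
   vertex 2.5 2.8 3.3
   vertex 1.3 4.0 1.8
  endloop
 endfacet
 facet normal -0.789 0.125 0.602
  outer loop
   vertex 1.2 2.4 2.0
   vertex 1.3 4.0 1.8
   vertex 1.1 3.7 1.6
  endloop
 endfacet
 facet normal -0.579 -0.409 0.705
  outer loop
   vertex 1.2 2.4 2.0
   vertex 0.9 1.1 1.0
   vertex 2.5 2.8 3.3
  endloop
 endfacet
 facet normal -0.961 0.011 0.275
  outer loop
   vertex 1.2 2.4 2.0
   vertex 1.1 3.7 1.6
   vertex 0.9 1.1 1.0
  endloop
 endfacet
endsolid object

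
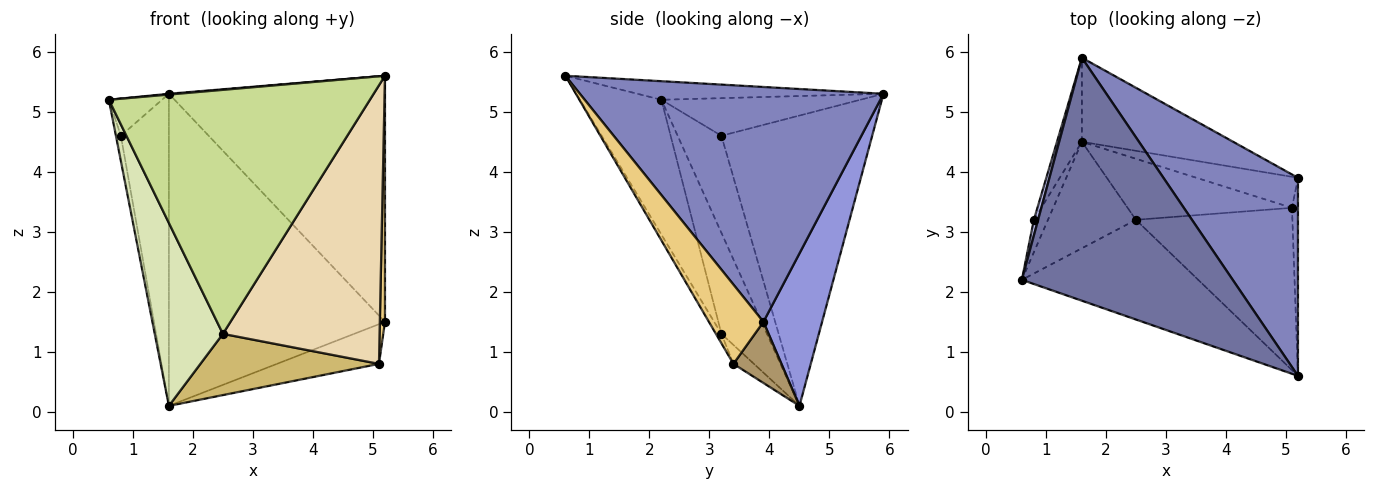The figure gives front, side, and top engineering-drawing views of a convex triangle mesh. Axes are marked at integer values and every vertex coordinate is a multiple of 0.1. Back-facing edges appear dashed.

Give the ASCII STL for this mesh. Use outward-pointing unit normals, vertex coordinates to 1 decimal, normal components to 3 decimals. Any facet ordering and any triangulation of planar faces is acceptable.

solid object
 facet normal -0.088 -0.003 0.996
  outer loop
   vertex 5.2 0.6 5.6
   vertex 1.6 5.9 5.3
   vertex 0.6 2.2 5.2
  endloop
 endfacet
 facet normal 0.738 0.525 0.423
  outer loop
   vertex 5.2 0.6 5.6
   vertex 5.2 3.9 1.5
   vertex 1.6 5.9 5.3
  endloop
 endfacet
 facet normal 0.253 0.934 -0.251
  outer loop
   vertex 1.6 4.5 0.1
   vertex 1.6 5.9 5.3
   vertex 5.2 3.9 1.5
  endloop
 endfacet
 facet normal -0.960 0.257 0.108
  outer loop
   vertex 0.8 3.2 4.6
   vertex 0.6 2.2 5.2
   vertex 1.6 5.9 5.3
  endloop
 endfacet
 facet normal -0.984 0.111 -0.143
  outer loop
   vertex 0.8 3.2 4.6
   vertex 1.6 4.5 0.1
   vertex 0.6 2.2 5.2
  endloop
 endfacet
 facet normal -0.950 0.302 -0.081
  outer loop
   vertex 0.8 3.2 4.6
   vertex 1.6 5.9 5.3
   vertex 1.6 4.5 0.1
  endloop
 endfacet
 facet normal -0.278 -0.889 -0.363
  outer loop
   vertex 2.5 3.2 1.3
   vertex 5.2 0.6 5.6
   vertex 0.6 2.2 5.2
  endloop
 endfacet
 facet normal -0.500 -0.748 -0.436
  outer loop
   vertex 2.5 3.2 1.3
   vertex 0.6 2.2 5.2
   vertex 1.6 4.5 0.1
  endloop
 endfacet
 facet normal 0.348 0.739 -0.577
  outer loop
   vertex 5.1 3.4 0.8
   vertex 1.6 4.5 0.1
   vertex 5.2 3.9 1.5
  endloop
 endfacet
 facet normal -0.081 -0.706 -0.704
  outer loop
   vertex 5.1 3.4 0.8
   vertex 2.5 3.2 1.3
   vertex 1.6 4.5 0.1
  endloop
 endfacet
 facet normal 0.993 -0.093 -0.075
  outer loop
   vertex 5.1 3.4 0.8
   vertex 5.2 3.9 1.5
   vertex 5.2 0.6 5.6
  endloop
 endfacet
 facet normal -0.030 -0.864 -0.503
  outer loop
   vertex 5.1 3.4 0.8
   vertex 5.2 0.6 5.6
   vertex 2.5 3.2 1.3
  endloop
 endfacet
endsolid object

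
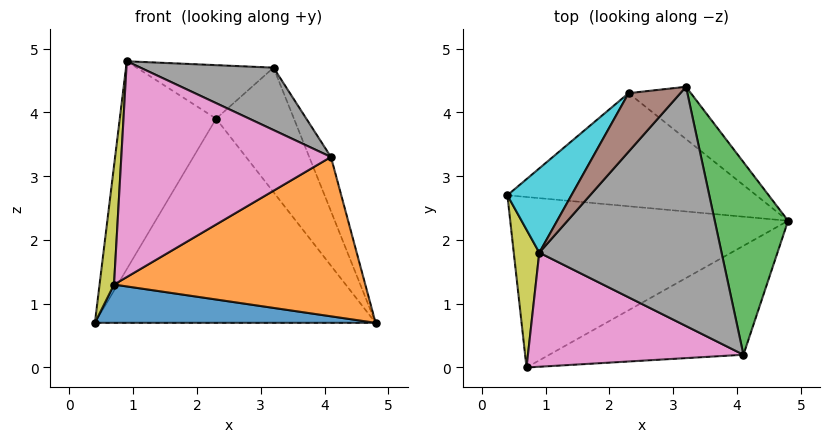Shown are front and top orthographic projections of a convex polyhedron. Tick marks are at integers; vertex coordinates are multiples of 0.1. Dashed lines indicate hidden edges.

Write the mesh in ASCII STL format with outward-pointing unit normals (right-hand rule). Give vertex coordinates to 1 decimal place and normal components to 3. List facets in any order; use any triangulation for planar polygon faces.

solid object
 facet normal -0.020 -0.219 -0.976
  outer loop
   vertex 0.7 0.0 1.3
   vertex 0.4 2.7 0.7
   vertex 4.8 2.3 0.7
  endloop
 endfacet
 facet normal 0.356 -0.772 -0.527
  outer loop
   vertex 4.1 0.2 3.3
   vertex 0.7 0.0 1.3
   vertex 4.8 2.3 0.7
  endloop
 endfacet
 facet normal 0.940 0.092 0.328
  outer loop
   vertex 4.1 0.2 3.3
   vertex 4.8 2.3 0.7
   vertex 3.2 4.4 4.7
  endloop
 endfacet
 facet normal 0.079 0.872 -0.483
  outer loop
   vertex 2.3 4.3 3.9
   vertex 4.8 2.3 0.7
   vertex 0.4 2.7 0.7
  endloop
 endfacet
 facet normal 0.235 0.896 -0.376
  outer loop
   vertex 2.3 4.3 3.9
   vertex 3.2 4.4 4.7
   vertex 4.8 2.3 0.7
  endloop
 endfacet
 facet normal -0.590 0.545 0.596
  outer loop
   vertex 0.9 1.8 4.8
   vertex 3.2 4.4 4.7
   vertex 2.3 4.3 3.9
  endloop
 endfacet
 facet normal -0.218 -0.863 0.456
  outer loop
   vertex 0.9 1.8 4.8
   vertex 0.7 0.0 1.3
   vertex 4.1 0.2 3.3
  endloop
 endfacet
 facet normal 0.311 -0.240 0.920
  outer loop
   vertex 0.9 1.8 4.8
   vertex 4.1 0.2 3.3
   vertex 3.2 4.4 4.7
  endloop
 endfacet
 facet normal -0.991 -0.088 0.102
  outer loop
   vertex 0.9 1.8 4.8
   vertex 0.4 2.7 0.7
   vertex 0.7 0.0 1.3
  endloop
 endfacet
 facet normal -0.816 0.535 0.217
  outer loop
   vertex 0.9 1.8 4.8
   vertex 2.3 4.3 3.9
   vertex 0.4 2.7 0.7
  endloop
 endfacet
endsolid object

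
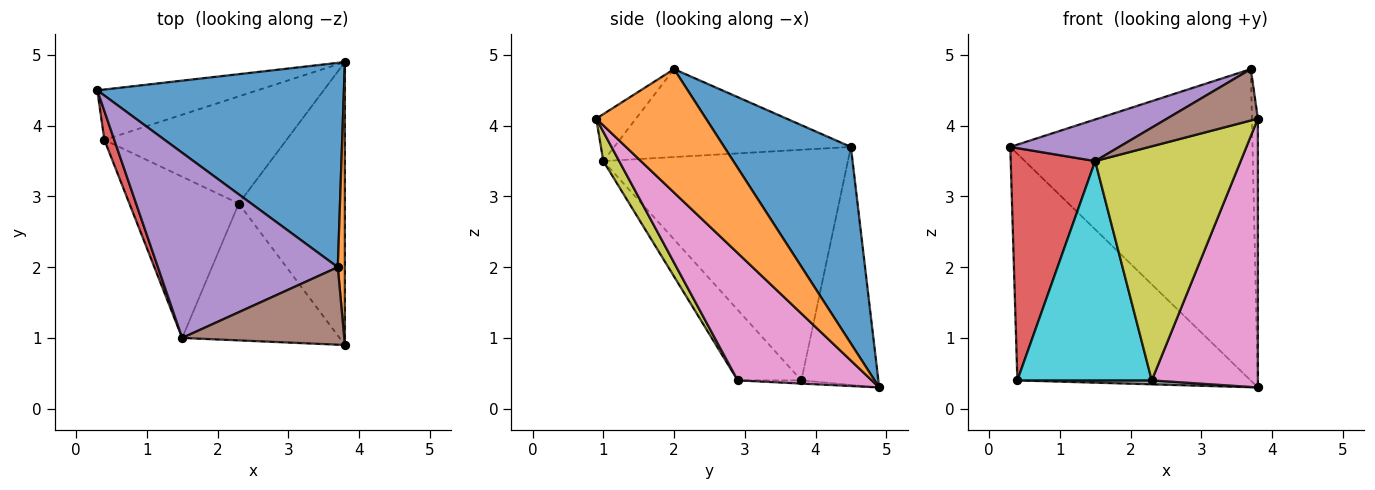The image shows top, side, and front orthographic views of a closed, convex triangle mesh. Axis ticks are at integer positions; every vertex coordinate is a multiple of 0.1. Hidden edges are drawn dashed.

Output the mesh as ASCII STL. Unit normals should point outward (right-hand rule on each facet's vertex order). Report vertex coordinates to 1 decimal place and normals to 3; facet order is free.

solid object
 facet normal 0.401 0.766 0.503
  outer loop
   vertex 3.7 2.0 4.8
   vertex 3.8 4.9 0.3
   vertex 0.3 4.5 3.7
  endloop
 endfacet
 facet normal 0.997 0.054 0.057
  outer loop
   vertex 3.7 2.0 4.8
   vertex 3.8 0.9 4.1
   vertex 3.8 4.9 0.3
  endloop
 endfacet
 facet normal -0.307 0.929 -0.206
  outer loop
   vertex 0.4 3.8 0.4
   vertex 0.3 4.5 3.7
   vertex 3.8 4.9 0.3
  endloop
 endfacet
 facet normal -0.944 -0.326 0.041
  outer loop
   vertex 1.5 1.0 3.5
   vertex 0.3 4.5 3.7
   vertex 0.4 3.8 0.4
  endloop
 endfacet
 facet normal -0.430 -0.198 0.881
  outer loop
   vertex 1.5 1.0 3.5
   vertex 3.7 2.0 4.8
   vertex 0.3 4.5 3.7
  endloop
 endfacet
 facet normal -0.235 -0.537 0.810
  outer loop
   vertex 1.5 1.0 3.5
   vertex 3.8 0.9 4.1
   vertex 3.7 2.0 4.8
  endloop
 endfacet
 facet normal 0.656 -0.520 -0.547
  outer loop
   vertex 2.3 2.9 0.4
   vertex 3.8 4.9 0.3
   vertex 3.8 0.9 4.1
  endloop
 endfacet
 facet normal -0.017 -0.037 -0.999
  outer loop
   vertex 2.3 2.9 0.4
   vertex 0.4 3.8 0.4
   vertex 3.8 4.9 0.3
  endloop
 endfacet
 facet normal 0.094 -0.859 -0.503
  outer loop
   vertex 2.3 2.9 0.4
   vertex 3.8 0.9 4.1
   vertex 1.5 1.0 3.5
  endloop
 endfacet
 facet normal -0.357 -0.753 -0.553
  outer loop
   vertex 2.3 2.9 0.4
   vertex 1.5 1.0 3.5
   vertex 0.4 3.8 0.4
  endloop
 endfacet
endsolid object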